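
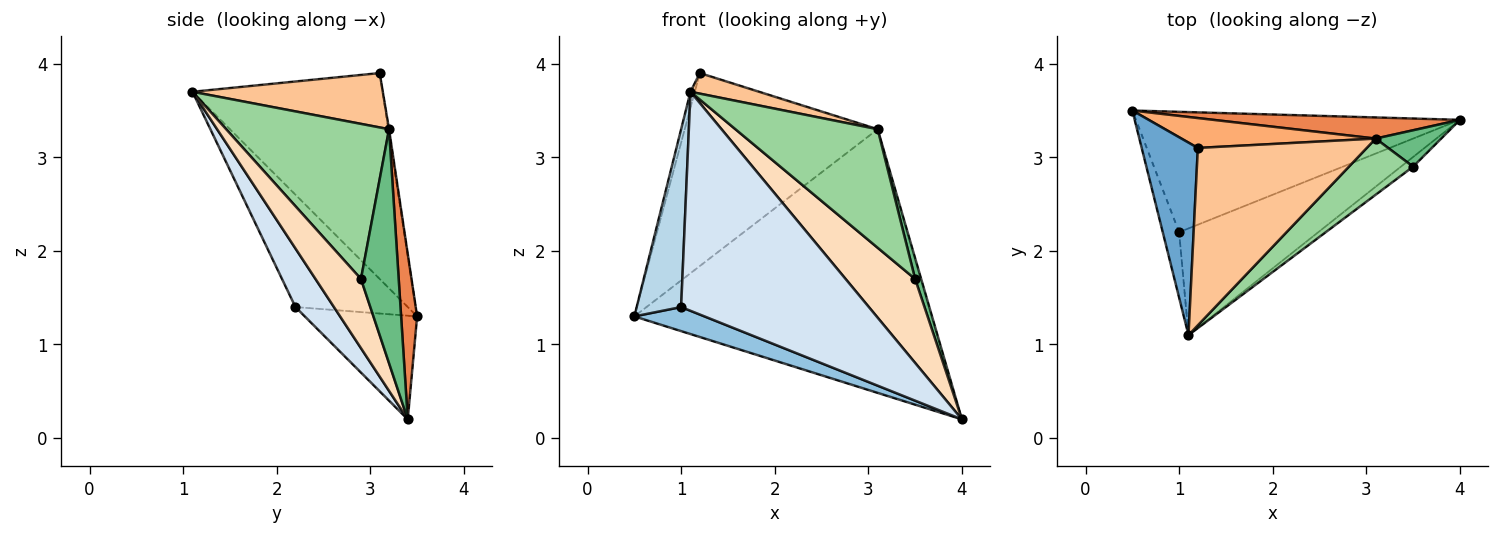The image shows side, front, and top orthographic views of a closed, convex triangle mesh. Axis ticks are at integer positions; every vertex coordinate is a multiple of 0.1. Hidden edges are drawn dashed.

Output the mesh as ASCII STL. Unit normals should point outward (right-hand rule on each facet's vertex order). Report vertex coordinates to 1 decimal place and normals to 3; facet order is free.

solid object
 facet normal -0.965 0.022 0.263
  outer loop
   vertex 1.2 3.1 3.9
   vertex 0.5 3.5 1.3
   vertex 1.1 1.1 3.7
  endloop
 endfacet
 facet normal -0.299 -0.187 -0.936
  outer loop
   vertex 1.0 2.2 1.4
   vertex 0.5 3.5 1.3
   vertex 4.0 3.4 0.2
  endloop
 endfacet
 facet normal -0.921 -0.365 -0.134
  outer loop
   vertex 1.0 2.2 1.4
   vertex 1.1 1.1 3.7
   vertex 0.5 3.5 1.3
  endloop
 endfacet
 facet normal 0.181 -0.884 -0.431
  outer loop
   vertex 1.0 2.2 1.4
   vertex 4.0 3.4 0.2
   vertex 1.1 1.1 3.7
  endloop
 endfacet
 facet normal 0.054 0.995 0.080
  outer loop
   vertex 3.1 3.2 3.3
   vertex 4.0 3.4 0.2
   vertex 0.5 3.5 1.3
  endloop
 endfacet
 facet normal -0.004 0.988 0.153
  outer loop
   vertex 3.1 3.2 3.3
   vertex 0.5 3.5 1.3
   vertex 1.2 3.1 3.9
  endloop
 endfacet
 facet normal 0.305 -0.110 0.946
  outer loop
   vertex 3.1 3.2 3.3
   vertex 1.2 3.1 3.9
   vertex 1.1 1.1 3.7
  endloop
 endfacet
 facet normal 0.545 -0.833 -0.096
  outer loop
   vertex 3.5 2.9 1.7
   vertex 1.1 1.1 3.7
   vertex 4.0 3.4 0.2
  endloop
 endfacet
 facet normal 0.952 -0.152 0.266
  outer loop
   vertex 3.5 2.9 1.7
   vertex 4.0 3.4 0.2
   vertex 3.1 3.2 3.3
  endloop
 endfacet
 facet normal 0.719 -0.628 0.298
  outer loop
   vertex 3.5 2.9 1.7
   vertex 3.1 3.2 3.3
   vertex 1.1 1.1 3.7
  endloop
 endfacet
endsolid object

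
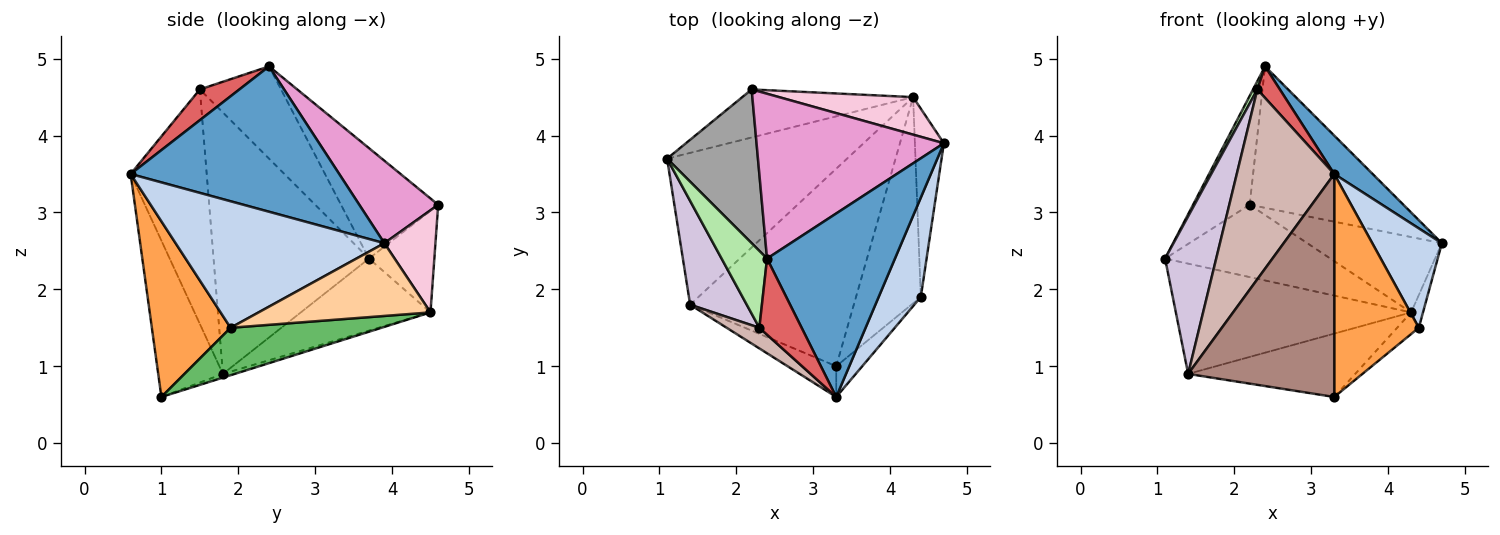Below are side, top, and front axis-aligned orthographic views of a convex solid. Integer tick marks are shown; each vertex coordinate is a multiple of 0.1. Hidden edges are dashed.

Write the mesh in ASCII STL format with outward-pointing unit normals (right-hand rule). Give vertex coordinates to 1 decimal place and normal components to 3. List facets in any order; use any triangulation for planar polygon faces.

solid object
 facet normal 0.744 -0.137 0.654
  outer loop
   vertex 2.4 2.4 4.9
   vertex 3.3 0.6 3.5
   vertex 4.7 3.9 2.6
  endloop
 endfacet
 facet normal 0.905 -0.302 0.302
  outer loop
   vertex 4.4 1.9 1.5
   vertex 4.7 3.9 2.6
   vertex 3.3 0.6 3.5
  endloop
 endfacet
 facet normal 0.678 -0.728 -0.100
  outer loop
   vertex 4.4 1.9 1.5
   vertex 3.3 0.6 3.5
   vertex 3.3 1.0 0.6
  endloop
 endfacet
 facet normal 0.927 0.064 -0.369
  outer loop
   vertex 4.4 1.9 1.5
   vertex 4.3 4.5 1.7
   vertex 4.7 3.9 2.6
  endloop
 endfacet
 facet normal 0.589 0.084 -0.804
  outer loop
   vertex 4.4 1.9 1.5
   vertex 3.3 1.0 0.6
   vertex 4.3 4.5 1.7
  endloop
 endfacet
 facet normal -0.896 -0.048 0.441
  outer loop
   vertex 2.3 1.5 4.6
   vertex 2.4 2.4 4.9
   vertex 1.1 3.7 2.4
  endloop
 endfacet
 facet normal 0.558 -0.318 0.767
  outer loop
   vertex 2.3 1.5 4.6
   vertex 3.3 0.6 3.5
   vertex 2.4 2.4 4.9
  endloop
 endfacet
 facet normal -0.308 0.559 -0.770
  outer loop
   vertex 1.4 1.8 0.9
   vertex 1.1 3.7 2.4
   vertex 4.3 4.5 1.7
  endloop
 endfacet
 facet normal -0.022 0.305 -0.952
  outer loop
   vertex 1.4 1.8 0.9
   vertex 4.3 4.5 1.7
   vertex 3.3 1.0 0.6
  endloop
 endfacet
 facet normal -0.930 -0.306 0.202
  outer loop
   vertex 1.4 1.8 0.9
   vertex 2.3 1.5 4.6
   vertex 1.1 3.7 2.4
  endloop
 endfacet
 facet normal -0.402 -0.907 -0.125
  outer loop
   vertex 1.4 1.8 0.9
   vertex 3.3 1.0 0.6
   vertex 3.3 0.6 3.5
  endloop
 endfacet
 facet normal -0.613 -0.785 0.085
  outer loop
   vertex 1.4 1.8 0.9
   vertex 3.3 0.6 3.5
   vertex 2.3 1.5 4.6
  endloop
 endfacet
 facet normal 0.317 0.618 0.720
  outer loop
   vertex 2.2 4.6 3.1
   vertex 2.4 2.4 4.9
   vertex 4.7 3.9 2.6
  endloop
 endfacet
 facet normal 0.322 0.848 0.422
  outer loop
   vertex 2.2 4.6 3.1
   vertex 4.7 3.9 2.6
   vertex 4.3 4.5 1.7
  endloop
 endfacet
 facet normal -0.704 0.410 0.579
  outer loop
   vertex 2.2 4.6 3.1
   vertex 1.1 3.7 2.4
   vertex 2.4 2.4 4.9
  endloop
 endfacet
 facet normal -0.313 0.791 -0.526
  outer loop
   vertex 2.2 4.6 3.1
   vertex 4.3 4.5 1.7
   vertex 1.1 3.7 2.4
  endloop
 endfacet
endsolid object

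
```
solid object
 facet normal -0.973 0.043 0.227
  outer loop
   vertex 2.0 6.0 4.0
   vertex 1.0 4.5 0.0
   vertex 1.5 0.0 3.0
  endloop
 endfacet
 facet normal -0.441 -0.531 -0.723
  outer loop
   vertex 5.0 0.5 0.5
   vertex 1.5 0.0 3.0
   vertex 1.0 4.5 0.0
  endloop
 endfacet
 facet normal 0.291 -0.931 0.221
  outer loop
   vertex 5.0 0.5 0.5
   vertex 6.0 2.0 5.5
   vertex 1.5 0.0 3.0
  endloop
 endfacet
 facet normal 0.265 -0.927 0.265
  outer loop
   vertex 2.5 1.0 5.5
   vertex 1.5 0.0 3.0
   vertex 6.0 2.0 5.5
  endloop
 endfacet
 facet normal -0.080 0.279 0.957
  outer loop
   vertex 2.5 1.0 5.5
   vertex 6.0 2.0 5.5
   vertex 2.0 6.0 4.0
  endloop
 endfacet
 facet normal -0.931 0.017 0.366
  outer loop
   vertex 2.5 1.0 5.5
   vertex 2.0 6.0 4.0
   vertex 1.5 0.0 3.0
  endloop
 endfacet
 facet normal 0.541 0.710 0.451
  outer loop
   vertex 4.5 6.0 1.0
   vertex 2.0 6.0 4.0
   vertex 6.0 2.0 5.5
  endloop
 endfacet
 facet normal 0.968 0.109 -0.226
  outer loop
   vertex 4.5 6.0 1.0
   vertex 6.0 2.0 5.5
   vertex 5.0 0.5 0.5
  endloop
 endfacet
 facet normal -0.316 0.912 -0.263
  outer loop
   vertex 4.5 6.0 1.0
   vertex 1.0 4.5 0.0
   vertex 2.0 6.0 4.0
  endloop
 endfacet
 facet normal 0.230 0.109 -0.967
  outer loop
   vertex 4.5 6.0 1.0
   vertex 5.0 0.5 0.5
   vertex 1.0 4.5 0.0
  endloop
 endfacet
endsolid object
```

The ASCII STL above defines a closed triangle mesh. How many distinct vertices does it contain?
7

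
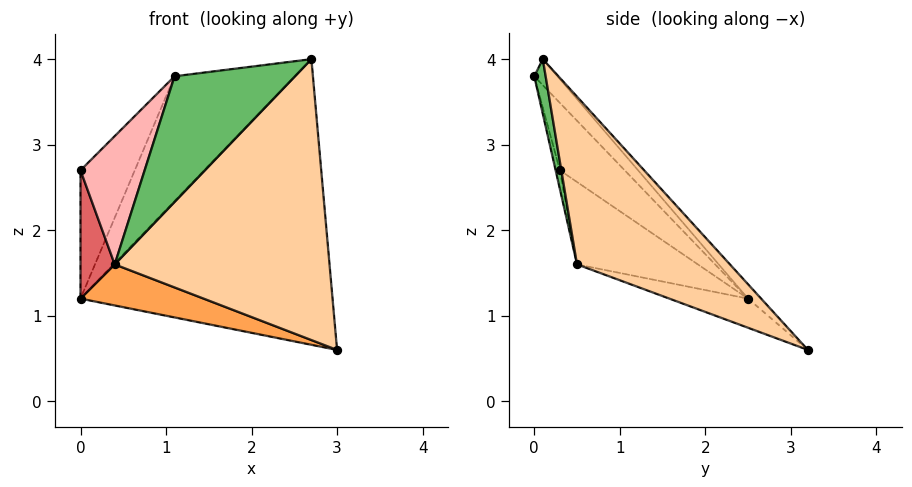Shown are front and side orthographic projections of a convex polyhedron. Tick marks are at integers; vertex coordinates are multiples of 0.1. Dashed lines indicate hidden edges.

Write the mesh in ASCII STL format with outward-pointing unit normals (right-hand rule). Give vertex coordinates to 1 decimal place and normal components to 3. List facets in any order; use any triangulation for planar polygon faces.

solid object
 facet normal -0.038 0.740 0.671
  outer loop
   vertex 2.7 0.1 4.0
   vertex 3.0 3.2 0.6
   vertex 0.0 2.5 1.2
  endloop
 endfacet
 facet normal -0.132 0.686 0.716
  outer loop
   vertex 1.1 0.0 3.8
   vertex 2.7 0.1 4.0
   vertex 0.0 2.5 1.2
  endloop
 endfacet
 facet normal -0.141 -0.221 -0.965
  outer loop
   vertex 0.4 0.5 1.6
   vertex 0.0 2.5 1.2
   vertex 3.0 3.2 0.6
  endloop
 endfacet
 facet normal 0.477 -0.670 -0.569
  outer loop
   vertex 0.4 0.5 1.6
   vertex 3.0 3.2 0.6
   vertex 2.7 0.1 4.0
  endloop
 endfacet
 facet normal 0.091 -0.964 -0.248
  outer loop
   vertex 0.4 0.5 1.6
   vertex 2.7 0.1 4.0
   vertex 1.1 0.0 3.8
  endloop
 endfacet
 facet normal -0.558 0.467 0.686
  outer loop
   vertex 0.0 0.3 2.7
   vertex 1.1 0.0 3.8
   vertex 0.0 2.5 1.2
  endloop
 endfacet
 facet normal -0.894 -0.253 -0.371
  outer loop
   vertex 0.0 0.3 2.7
   vertex 0.0 2.5 1.2
   vertex 0.4 0.5 1.6
  endloop
 endfacet
 facet normal -0.065 -0.977 -0.201
  outer loop
   vertex 0.0 0.3 2.7
   vertex 0.4 0.5 1.6
   vertex 1.1 0.0 3.8
  endloop
 endfacet
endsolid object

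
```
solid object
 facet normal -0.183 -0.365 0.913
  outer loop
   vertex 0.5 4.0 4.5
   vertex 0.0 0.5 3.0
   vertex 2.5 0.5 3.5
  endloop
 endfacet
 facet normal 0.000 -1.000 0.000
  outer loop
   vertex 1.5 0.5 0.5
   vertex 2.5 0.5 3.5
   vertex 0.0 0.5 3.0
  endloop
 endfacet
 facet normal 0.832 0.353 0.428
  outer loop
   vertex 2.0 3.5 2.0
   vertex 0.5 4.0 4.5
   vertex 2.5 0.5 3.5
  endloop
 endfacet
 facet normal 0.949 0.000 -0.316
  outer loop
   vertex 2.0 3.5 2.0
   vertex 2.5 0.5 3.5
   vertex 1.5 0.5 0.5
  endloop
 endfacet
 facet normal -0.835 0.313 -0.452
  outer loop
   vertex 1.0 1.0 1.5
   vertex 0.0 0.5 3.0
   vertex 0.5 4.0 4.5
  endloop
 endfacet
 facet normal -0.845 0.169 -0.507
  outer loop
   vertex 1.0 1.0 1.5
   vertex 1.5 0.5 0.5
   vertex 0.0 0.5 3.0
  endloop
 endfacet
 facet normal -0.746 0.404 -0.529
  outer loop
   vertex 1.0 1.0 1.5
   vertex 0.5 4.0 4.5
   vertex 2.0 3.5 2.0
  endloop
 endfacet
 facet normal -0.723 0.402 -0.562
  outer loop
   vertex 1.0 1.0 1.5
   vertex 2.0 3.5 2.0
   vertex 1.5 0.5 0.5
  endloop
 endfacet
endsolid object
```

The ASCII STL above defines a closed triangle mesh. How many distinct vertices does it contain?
6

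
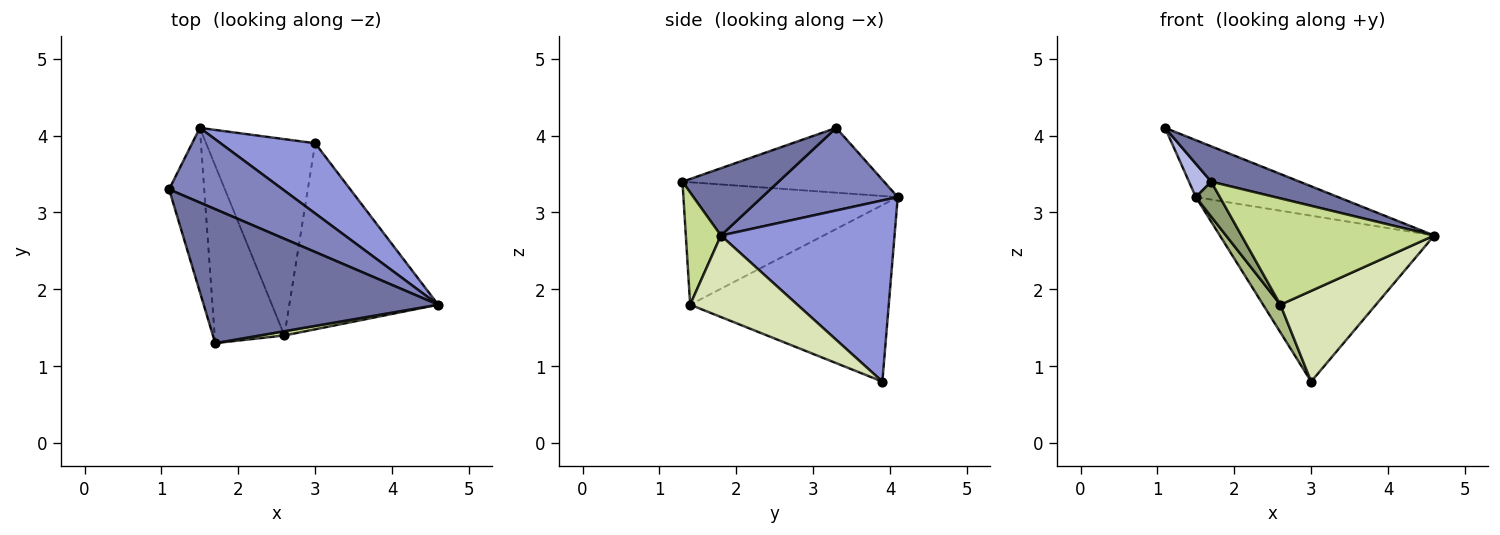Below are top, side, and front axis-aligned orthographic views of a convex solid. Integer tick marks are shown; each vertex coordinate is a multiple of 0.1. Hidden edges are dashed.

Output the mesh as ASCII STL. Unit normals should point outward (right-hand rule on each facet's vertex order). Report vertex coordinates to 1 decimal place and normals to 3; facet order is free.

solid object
 facet normal 0.267 -0.246 0.932
  outer loop
   vertex 1.7 1.3 3.4
   vertex 4.6 1.8 2.7
   vertex 1.1 3.3 4.1
  endloop
 endfacet
 facet normal 0.500 0.525 0.689
  outer loop
   vertex 1.5 4.1 3.2
   vertex 1.1 3.3 4.1
   vertex 4.6 1.8 2.7
  endloop
 endfacet
 facet normal 0.598 0.738 0.312
  outer loop
   vertex 1.5 4.1 3.2
   vertex 4.6 1.8 2.7
   vertex 3.0 3.9 0.8
  endloop
 endfacet
 facet normal -0.875 -0.096 -0.475
  outer loop
   vertex 1.5 4.1 3.2
   vertex 1.7 1.3 3.4
   vertex 1.1 3.3 4.1
  endloop
 endfacet
 facet normal -0.865 -0.097 -0.493
  outer loop
   vertex 2.6 1.4 1.8
   vertex 1.7 1.3 3.4
   vertex 1.5 4.1 3.2
  endloop
 endfacet
 facet normal -0.848 -0.074 -0.524
  outer loop
   vertex 2.6 1.4 1.8
   vertex 1.5 4.1 3.2
   vertex 3.0 3.9 0.8
  endloop
 endfacet
 facet normal 0.179 -0.983 0.039
  outer loop
   vertex 2.6 1.4 1.8
   vertex 4.6 1.8 2.7
   vertex 1.7 1.3 3.4
  endloop
 endfacet
 facet normal 0.442 -0.393 -0.806
  outer loop
   vertex 2.6 1.4 1.8
   vertex 3.0 3.9 0.8
   vertex 4.6 1.8 2.7
  endloop
 endfacet
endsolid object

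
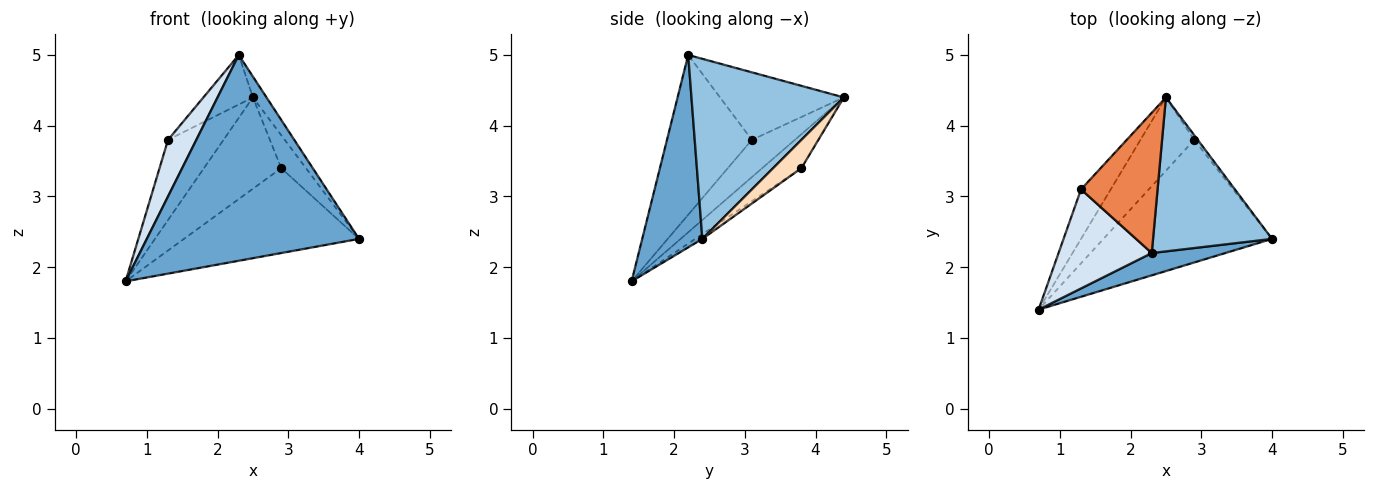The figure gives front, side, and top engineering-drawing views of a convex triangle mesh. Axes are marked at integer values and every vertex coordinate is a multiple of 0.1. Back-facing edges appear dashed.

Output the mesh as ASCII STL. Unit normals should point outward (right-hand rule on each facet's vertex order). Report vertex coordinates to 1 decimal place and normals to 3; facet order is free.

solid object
 facet normal 0.271 -0.957 0.104
  outer loop
   vertex 2.3 2.2 5.0
   vertex 0.7 1.4 1.8
   vertex 4.0 2.4 2.4
  endloop
 endfacet
 facet normal 0.832 0.074 0.550
  outer loop
   vertex 2.3 2.2 5.0
   vertex 4.0 2.4 2.4
   vertex 2.5 4.4 4.4
  endloop
 endfacet
 facet normal -0.550 0.710 -0.439
  outer loop
   vertex 1.3 3.1 3.8
   vertex 2.5 4.4 4.4
   vertex 0.7 1.4 1.8
  endloop
 endfacet
 facet normal -0.830 -0.277 0.484
  outer loop
   vertex 1.3 3.1 3.8
   vertex 0.7 1.4 1.8
   vertex 2.3 2.2 5.0
  endloop
 endfacet
 facet normal -0.640 0.256 0.725
  outer loop
   vertex 1.3 3.1 3.8
   vertex 2.3 2.2 5.0
   vertex 2.5 4.4 4.4
  endloop
 endfacet
 facet normal -0.023 0.569 -0.822
  outer loop
   vertex 2.9 3.8 3.4
   vertex 4.0 2.4 2.4
   vertex 0.7 1.4 1.8
  endloop
 endfacet
 facet normal -0.368 0.725 -0.582
  outer loop
   vertex 2.9 3.8 3.4
   vertex 0.7 1.4 1.8
   vertex 2.5 4.4 4.4
  endloop
 endfacet
 facet normal 0.749 0.656 -0.094
  outer loop
   vertex 2.9 3.8 3.4
   vertex 2.5 4.4 4.4
   vertex 4.0 2.4 2.4
  endloop
 endfacet
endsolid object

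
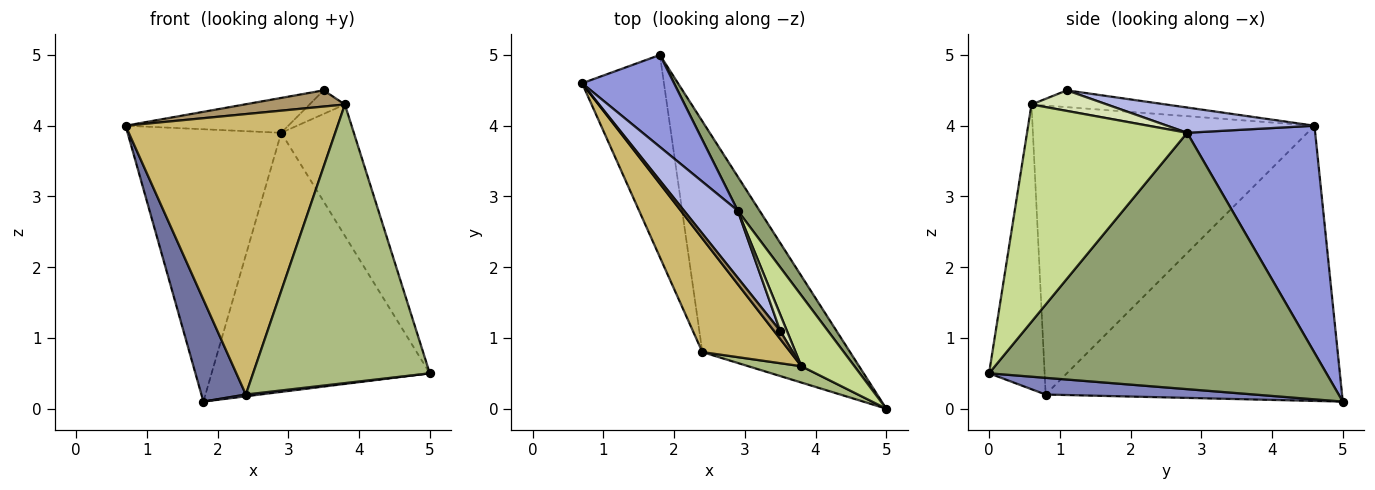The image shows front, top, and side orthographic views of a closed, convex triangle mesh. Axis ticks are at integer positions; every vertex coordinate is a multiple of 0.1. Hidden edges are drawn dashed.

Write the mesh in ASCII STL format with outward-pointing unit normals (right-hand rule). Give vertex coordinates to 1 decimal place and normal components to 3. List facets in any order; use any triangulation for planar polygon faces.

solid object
 facet normal -0.949 -0.142 -0.282
  outer loop
   vertex 2.4 0.8 0.2
   vertex 0.7 4.6 4.0
   vertex 1.8 5.0 0.1
  endloop
 endfacet
 facet normal 0.112 -0.008 -0.994
  outer loop
   vertex 2.4 0.8 0.2
   vertex 1.8 5.0 0.1
   vertex 5.0 0.0 0.5
  endloop
 endfacet
 facet normal 0.620 0.744 0.251
  outer loop
   vertex 2.9 2.8 3.9
   vertex 1.8 5.0 0.1
   vertex 0.7 4.6 4.0
  endloop
 endfacet
 facet normal 0.385 0.425 0.819
  outer loop
   vertex 2.9 2.8 3.9
   vertex 0.7 4.6 4.0
   vertex 3.5 1.1 4.5
  endloop
 endfacet
 facet normal 0.838 0.542 0.071
  outer loop
   vertex 2.9 2.8 3.9
   vertex 5.0 0.0 0.5
   vertex 1.8 5.0 0.1
  endloop
 endfacet
 facet normal -0.300 -0.952 0.056
  outer loop
   vertex 3.8 0.6 4.3
   vertex 2.4 0.8 0.2
   vertex 5.0 0.0 0.5
  endloop
 endfacet
 facet normal 0.889 0.403 0.217
  outer loop
   vertex 3.8 0.6 4.3
   vertex 5.0 0.0 0.5
   vertex 2.9 2.8 3.9
  endloop
 endfacet
 facet normal 0.868 0.407 0.285
  outer loop
   vertex 3.8 0.6 4.3
   vertex 2.9 2.8 3.9
   vertex 3.5 1.1 4.5
  endloop
 endfacet
 facet normal -0.768 -0.574 0.283
  outer loop
   vertex 3.8 0.6 4.3
   vertex 3.5 1.1 4.5
   vertex 0.7 4.6 4.0
  endloop
 endfacet
 facet normal -0.776 -0.584 0.237
  outer loop
   vertex 3.8 0.6 4.3
   vertex 0.7 4.6 4.0
   vertex 2.4 0.8 0.2
  endloop
 endfacet
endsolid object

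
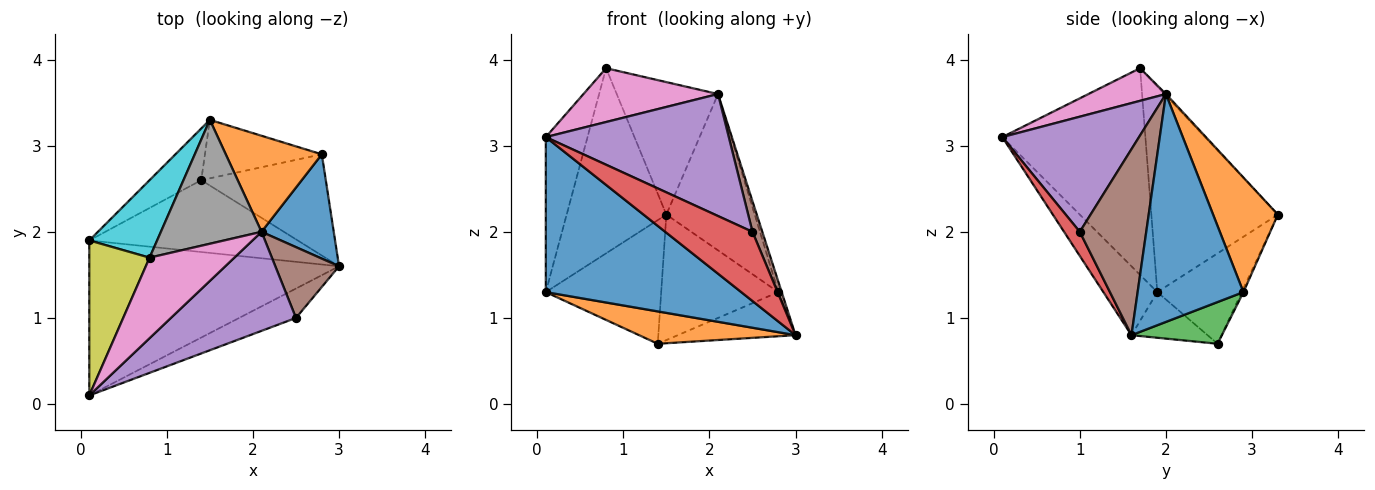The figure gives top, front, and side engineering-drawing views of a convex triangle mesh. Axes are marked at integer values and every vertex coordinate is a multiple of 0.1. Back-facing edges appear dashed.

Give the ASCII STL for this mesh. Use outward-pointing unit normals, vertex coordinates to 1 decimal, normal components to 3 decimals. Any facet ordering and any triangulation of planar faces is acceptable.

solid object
 facet normal -0.191 -0.694 -0.694
  outer loop
   vertex 0.1 1.9 1.3
   vertex 3.0 1.6 0.8
   vertex 0.1 0.1 3.1
  endloop
 endfacet
 facet normal -0.196 -0.403 -0.894
  outer loop
   vertex 0.1 1.9 1.3
   vertex 1.4 2.6 0.7
   vertex 3.0 1.6 0.8
  endloop
 endfacet
 facet normal -0.559 0.765 -0.320
  outer loop
   vertex 0.1 1.9 1.3
   vertex 1.5 3.3 2.2
   vertex 1.4 2.6 0.7
  endloop
 endfacet
 facet normal 0.164 -0.908 -0.386
  outer loop
   vertex 2.5 1.0 2.0
   vertex 0.1 0.1 3.1
   vertex 3.0 1.6 0.8
  endloop
 endfacet
 facet normal 0.502 -0.672 0.545
  outer loop
   vertex 2.5 1.0 2.0
   vertex 2.1 2.0 3.6
   vertex 0.1 0.1 3.1
  endloop
 endfacet
 facet normal 0.937 -0.139 0.321
  outer loop
   vertex 2.5 1.0 2.0
   vertex 3.0 1.6 0.8
   vertex 2.1 2.0 3.6
  endloop
 endfacet
 facet normal 0.305 -0.529 0.792
  outer loop
   vertex 0.8 1.7 3.9
   vertex 0.1 0.1 3.1
   vertex 2.1 2.0 3.6
  endloop
 endfacet
 facet normal -0.011 0.730 0.683
  outer loop
   vertex 0.8 1.7 3.9
   vertex 2.1 2.0 3.6
   vertex 1.5 3.3 2.2
  endloop
 endfacet
 facet normal -0.924 0.270 0.270
  outer loop
   vertex 0.8 1.7 3.9
   vertex 0.1 1.9 1.3
   vertex 0.1 0.1 3.1
  endloop
 endfacet
 facet normal -0.760 0.599 0.251
  outer loop
   vertex 0.8 1.7 3.9
   vertex 1.5 3.3 2.2
   vertex 0.1 1.9 1.3
  endloop
 endfacet
 facet normal 0.953 0.030 0.302
  outer loop
   vertex 2.8 2.9 1.3
   vertex 2.1 2.0 3.6
   vertex 3.0 1.6 0.8
  endloop
 endfacet
 facet normal 0.530 0.723 0.444
  outer loop
   vertex 2.8 2.9 1.3
   vertex 1.5 3.3 2.2
   vertex 2.1 2.0 3.6
  endloop
 endfacet
 facet normal 0.294 0.382 -0.876
  outer loop
   vertex 2.8 2.9 1.3
   vertex 3.0 1.6 0.8
   vertex 1.4 2.6 0.7
  endloop
 endfacet
 facet normal -0.013 0.906 -0.422
  outer loop
   vertex 2.8 2.9 1.3
   vertex 1.4 2.6 0.7
   vertex 1.5 3.3 2.2
  endloop
 endfacet
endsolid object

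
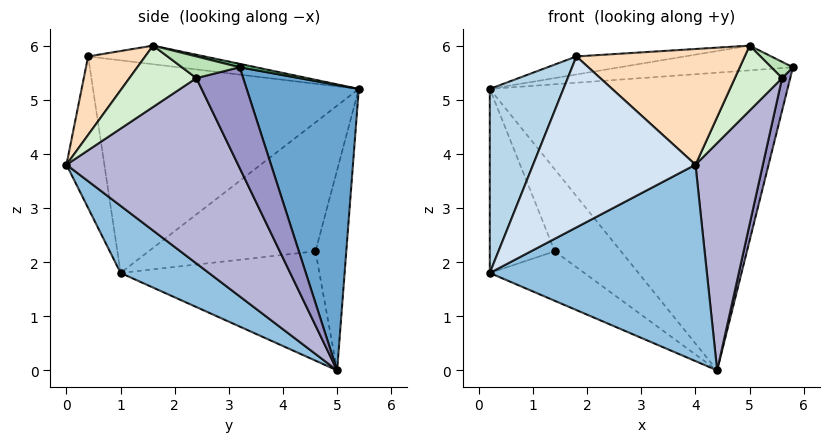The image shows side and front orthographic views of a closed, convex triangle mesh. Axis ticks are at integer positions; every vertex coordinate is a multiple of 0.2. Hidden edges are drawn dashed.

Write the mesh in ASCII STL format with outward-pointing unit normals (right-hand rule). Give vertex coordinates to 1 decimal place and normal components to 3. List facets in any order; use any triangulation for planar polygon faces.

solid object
 facet normal 0.345 0.915 0.208
  outer loop
   vertex 4.4 5.0 0.0
   vertex 0.2 5.4 5.2
   vertex 5.8 3.2 5.6
  endloop
 endfacet
 facet normal 0.244 -0.599 -0.763
  outer loop
   vertex 0.2 1.0 1.8
   vertex 4.4 5.0 0.0
   vertex 4.0 0.0 3.8
  endloop
 endfacet
 facet normal -0.911 -0.252 0.327
  outer loop
   vertex 1.8 0.4 5.8
   vertex 0.2 5.4 5.2
   vertex 0.2 1.0 1.8
  endloop
 endfacet
 facet normal -0.227 -0.972 -0.055
  outer loop
   vertex 1.8 0.4 5.8
   vertex 0.2 1.0 1.8
   vertex 4.0 0.0 3.8
  endloop
 endfacet
 facet normal -0.390 0.839 -0.380
  outer loop
   vertex 1.4 4.6 2.2
   vertex 0.2 5.4 5.2
   vertex 4.4 5.0 0.0
  endloop
 endfacet
 facet normal -0.844 0.328 -0.425
  outer loop
   vertex 1.4 4.6 2.2
   vertex 0.2 1.0 1.8
   vertex 0.2 5.4 5.2
  endloop
 endfacet
 facet normal -0.592 0.281 -0.756
  outer loop
   vertex 1.4 4.6 2.2
   vertex 4.4 5.0 0.0
   vertex 0.2 1.0 1.8
  endloop
 endfacet
 facet normal 0.282 -0.832 0.477
  outer loop
   vertex 5.0 1.6 6.0
   vertex 1.8 0.4 5.8
   vertex 4.0 0.0 3.8
  endloop
 endfacet
 facet normal 0.022 0.232 0.972
  outer loop
   vertex 5.0 1.6 6.0
   vertex 5.8 3.2 5.6
   vertex 0.2 5.4 5.2
  endloop
 endfacet
 facet normal -0.095 0.089 0.992
  outer loop
   vertex 5.0 1.6 6.0
   vertex 0.2 5.4 5.2
   vertex 1.8 0.4 5.8
  endloop
 endfacet
 facet normal 0.848 -0.318 0.424
  outer loop
   vertex 5.6 2.4 5.4
   vertex 5.8 3.2 5.6
   vertex 5.0 1.6 6.0
  endloop
 endfacet
 facet normal 0.816 -0.576 0.048
  outer loop
   vertex 5.6 2.4 5.4
   vertex 5.0 1.6 6.0
   vertex 4.0 0.0 3.8
  endloop
 endfacet
 facet normal 0.943 -0.164 -0.288
  outer loop
   vertex 5.6 2.4 5.4
   vertex 4.4 5.0 0.0
   vertex 5.8 3.2 5.6
  endloop
 endfacet
 facet normal 0.869 -0.341 -0.357
  outer loop
   vertex 5.6 2.4 5.4
   vertex 4.0 0.0 3.8
   vertex 4.4 5.0 0.0
  endloop
 endfacet
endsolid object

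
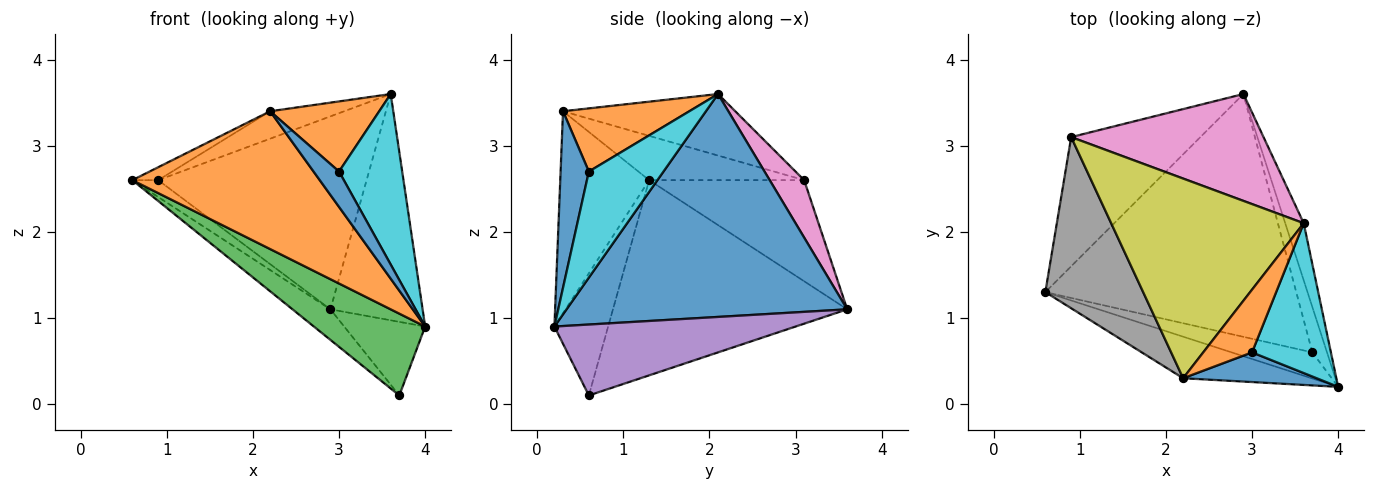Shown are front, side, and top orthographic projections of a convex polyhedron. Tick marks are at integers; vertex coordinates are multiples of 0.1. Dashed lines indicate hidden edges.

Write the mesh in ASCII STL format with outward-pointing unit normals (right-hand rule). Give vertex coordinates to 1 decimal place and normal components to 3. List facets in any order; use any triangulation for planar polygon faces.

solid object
 facet normal 0.947 0.311 -0.079
  outer loop
   vertex 3.6 2.1 3.6
   vertex 4.0 0.2 0.9
   vertex 2.9 3.6 1.1
  endloop
 endfacet
 facet normal -0.413 -0.872 -0.263
  outer loop
   vertex 2.2 0.3 3.4
   vertex 0.6 1.3 2.6
   vertex 4.0 0.2 0.9
  endloop
 endfacet
 facet normal -0.418 -0.866 -0.276
  outer loop
   vertex 3.7 0.6 0.1
   vertex 4.0 0.2 0.9
   vertex 0.6 1.3 2.6
  endloop
 endfacet
 facet normal -0.611 0.099 -0.785
  outer loop
   vertex 3.7 0.6 0.1
   vertex 0.6 1.3 2.6
   vertex 2.9 3.6 1.1
  endloop
 endfacet
 facet normal 0.930 0.312 -0.193
  outer loop
   vertex 3.7 0.6 0.1
   vertex 2.9 3.6 1.1
   vertex 4.0 0.2 0.9
  endloop
 endfacet
 facet normal -0.613 0.102 -0.783
  outer loop
   vertex 0.9 3.1 2.6
   vertex 2.9 3.6 1.1
   vertex 0.6 1.3 2.6
  endloop
 endfacet
 facet normal 0.143 0.866 0.479
  outer loop
   vertex 0.9 3.1 2.6
   vertex 3.6 2.1 3.6
   vertex 2.9 3.6 1.1
  endloop
 endfacet
 facet normal -0.412 0.069 0.909
  outer loop
   vertex 0.9 3.1 2.6
   vertex 0.6 1.3 2.6
   vertex 2.2 0.3 3.4
  endloop
 endfacet
 facet normal -0.302 0.130 0.945
  outer loop
   vertex 0.9 3.1 2.6
   vertex 2.2 0.3 3.4
   vertex 3.6 2.1 3.6
  endloop
 endfacet
 facet normal 0.664 -0.562 0.494
  outer loop
   vertex 3.0 0.6 2.7
   vertex 4.0 0.2 0.9
   vertex 3.6 2.1 3.6
  endloop
 endfacet
 facet normal 0.647 -0.584 0.489
  outer loop
   vertex 3.0 0.6 2.7
   vertex 2.2 0.3 3.4
   vertex 4.0 0.2 0.9
  endloop
 endfacet
 facet normal 0.653 -0.564 0.505
  outer loop
   vertex 3.0 0.6 2.7
   vertex 3.6 2.1 3.6
   vertex 2.2 0.3 3.4
  endloop
 endfacet
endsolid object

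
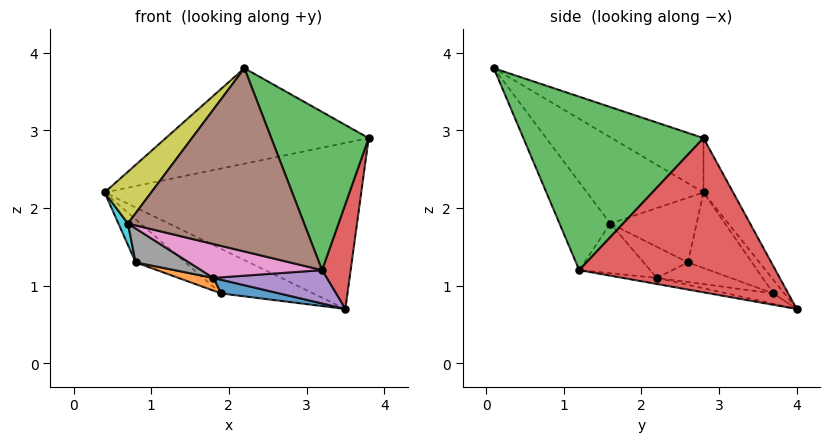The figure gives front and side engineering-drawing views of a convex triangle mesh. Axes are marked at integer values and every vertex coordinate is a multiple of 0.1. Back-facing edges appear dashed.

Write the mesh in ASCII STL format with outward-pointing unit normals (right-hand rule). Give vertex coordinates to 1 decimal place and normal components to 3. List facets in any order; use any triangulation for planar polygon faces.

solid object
 facet normal -0.184 0.407 0.895
  outer loop
   vertex 2.2 0.1 3.8
   vertex 3.8 2.8 2.9
   vertex 0.4 2.8 2.2
  endloop
 endfacet
 facet normal -0.100 0.868 0.487
  outer loop
   vertex 3.5 4.0 0.7
   vertex 0.4 2.8 2.2
   vertex 3.8 2.8 2.9
  endloop
 endfacet
 facet normal 0.872 -0.471 0.136
  outer loop
   vertex 3.2 1.2 1.2
   vertex 3.8 2.8 2.9
   vertex 2.2 0.1 3.8
  endloop
 endfacet
 facet normal 0.968 -0.141 -0.209
  outer loop
   vertex 3.2 1.2 1.2
   vertex 3.5 4.0 0.7
   vertex 3.8 2.8 2.9
  endloop
 endfacet
 facet normal -0.051 -0.170 -0.984
  outer loop
   vertex 1.8 2.2 1.1
   vertex 3.5 4.0 0.7
   vertex 3.2 1.2 1.2
  endloop
 endfacet
 facet normal -0.246 -0.855 -0.456
  outer loop
   vertex 0.7 1.6 1.8
   vertex 3.2 1.2 1.2
   vertex 2.2 0.1 3.8
  endloop
 endfacet
 facet normal -0.276 -0.471 -0.838
  outer loop
   vertex 0.7 1.6 1.8
   vertex 1.8 2.2 1.1
   vertex 3.2 1.2 1.2
  endloop
 endfacet
 facet normal -0.330 -0.396 -0.857
  outer loop
   vertex 0.7 1.6 1.8
   vertex 0.8 2.6 1.3
   vertex 1.8 2.2 1.1
  endloop
 endfacet
 facet normal -0.857 -0.343 0.386
  outer loop
   vertex 0.7 1.6 1.8
   vertex 2.2 0.1 3.8
   vertex 0.4 2.8 2.2
  endloop
 endfacet
 facet normal -0.917 -0.101 -0.385
  outer loop
   vertex 0.7 1.6 1.8
   vertex 0.4 2.8 2.2
   vertex 0.8 2.6 1.3
  endloop
 endfacet
 facet normal -0.100 -0.125 -0.987
  outer loop
   vertex 1.9 3.7 0.9
   vertex 3.5 4.0 0.7
   vertex 1.8 2.2 1.1
  endloop
 endfacet
 facet normal -0.238 -0.113 -0.965
  outer loop
   vertex 1.9 3.7 0.9
   vertex 1.8 2.2 1.1
   vertex 0.8 2.6 1.3
  endloop
 endfacet
 facet normal -0.103 0.869 0.483
  outer loop
   vertex 1.9 3.7 0.9
   vertex 0.4 2.8 2.2
   vertex 3.5 4.0 0.7
  endloop
 endfacet
 facet normal -0.710 0.551 -0.438
  outer loop
   vertex 1.9 3.7 0.9
   vertex 0.8 2.6 1.3
   vertex 0.4 2.8 2.2
  endloop
 endfacet
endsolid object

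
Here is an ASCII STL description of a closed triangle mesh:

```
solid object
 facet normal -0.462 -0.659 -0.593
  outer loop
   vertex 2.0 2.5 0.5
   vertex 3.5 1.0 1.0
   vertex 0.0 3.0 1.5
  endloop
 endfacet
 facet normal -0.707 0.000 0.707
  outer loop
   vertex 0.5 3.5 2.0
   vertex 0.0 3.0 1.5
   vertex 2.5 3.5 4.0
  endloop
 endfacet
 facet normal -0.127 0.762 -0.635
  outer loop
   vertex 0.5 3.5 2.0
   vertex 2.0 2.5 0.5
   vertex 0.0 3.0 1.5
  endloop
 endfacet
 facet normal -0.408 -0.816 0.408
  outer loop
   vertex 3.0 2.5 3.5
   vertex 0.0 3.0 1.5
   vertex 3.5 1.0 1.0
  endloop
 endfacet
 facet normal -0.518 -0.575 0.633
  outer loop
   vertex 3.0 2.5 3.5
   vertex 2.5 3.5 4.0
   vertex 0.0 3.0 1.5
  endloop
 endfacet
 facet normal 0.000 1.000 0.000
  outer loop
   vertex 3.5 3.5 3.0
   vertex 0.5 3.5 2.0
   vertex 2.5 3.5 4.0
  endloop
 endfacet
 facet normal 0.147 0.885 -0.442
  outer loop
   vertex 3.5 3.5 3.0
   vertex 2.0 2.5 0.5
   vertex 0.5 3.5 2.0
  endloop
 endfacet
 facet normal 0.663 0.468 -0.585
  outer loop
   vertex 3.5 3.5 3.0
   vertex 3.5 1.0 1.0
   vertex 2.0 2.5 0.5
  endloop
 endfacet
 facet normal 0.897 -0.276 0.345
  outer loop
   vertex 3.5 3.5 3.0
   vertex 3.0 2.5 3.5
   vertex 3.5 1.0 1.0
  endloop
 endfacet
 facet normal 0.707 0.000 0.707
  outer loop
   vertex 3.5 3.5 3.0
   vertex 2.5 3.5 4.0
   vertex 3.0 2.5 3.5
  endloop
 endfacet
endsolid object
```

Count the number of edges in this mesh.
15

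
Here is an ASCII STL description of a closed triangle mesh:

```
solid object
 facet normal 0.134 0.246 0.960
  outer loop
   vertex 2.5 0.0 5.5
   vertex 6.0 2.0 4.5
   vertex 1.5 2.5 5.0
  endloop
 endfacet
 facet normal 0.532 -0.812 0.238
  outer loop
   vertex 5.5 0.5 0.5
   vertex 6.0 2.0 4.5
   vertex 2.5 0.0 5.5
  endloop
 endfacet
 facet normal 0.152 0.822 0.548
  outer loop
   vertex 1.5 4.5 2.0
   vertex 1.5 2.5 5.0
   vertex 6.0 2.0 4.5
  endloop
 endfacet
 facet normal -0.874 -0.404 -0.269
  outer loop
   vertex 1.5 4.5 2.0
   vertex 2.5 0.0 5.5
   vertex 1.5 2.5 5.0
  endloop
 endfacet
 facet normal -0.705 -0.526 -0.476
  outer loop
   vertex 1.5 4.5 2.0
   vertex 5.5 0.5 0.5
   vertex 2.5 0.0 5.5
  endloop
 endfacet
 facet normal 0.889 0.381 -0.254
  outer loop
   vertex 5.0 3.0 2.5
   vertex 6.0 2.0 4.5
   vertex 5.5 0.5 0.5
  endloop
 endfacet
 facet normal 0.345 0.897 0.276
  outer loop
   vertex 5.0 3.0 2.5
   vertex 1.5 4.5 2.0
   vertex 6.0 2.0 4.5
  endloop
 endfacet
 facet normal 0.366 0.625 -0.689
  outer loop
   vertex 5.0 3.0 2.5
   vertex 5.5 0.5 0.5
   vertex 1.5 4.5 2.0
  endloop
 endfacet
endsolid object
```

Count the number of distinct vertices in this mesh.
6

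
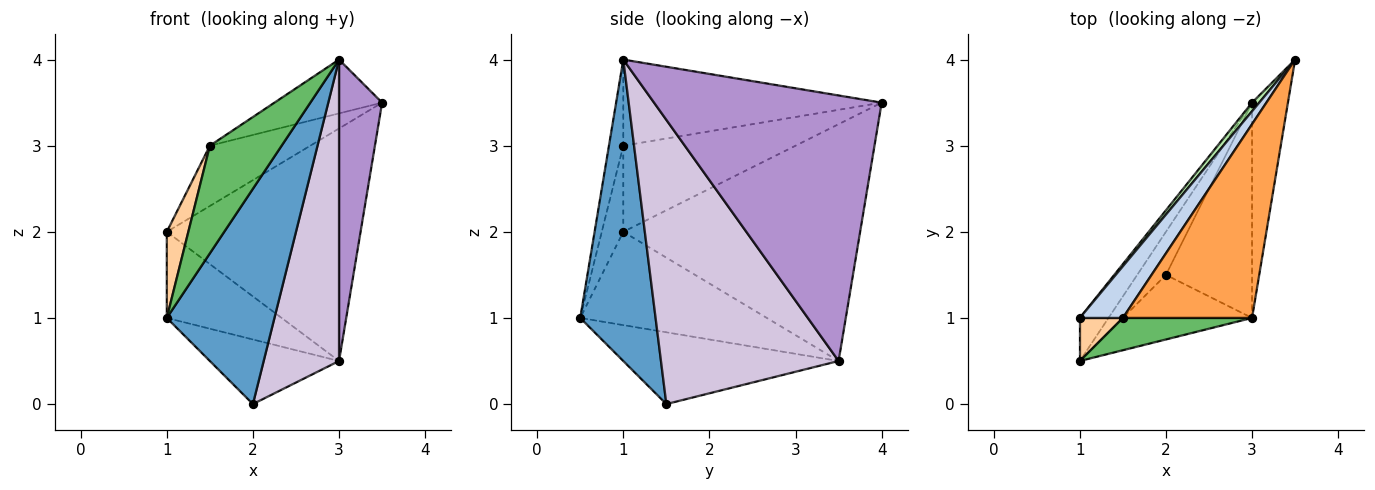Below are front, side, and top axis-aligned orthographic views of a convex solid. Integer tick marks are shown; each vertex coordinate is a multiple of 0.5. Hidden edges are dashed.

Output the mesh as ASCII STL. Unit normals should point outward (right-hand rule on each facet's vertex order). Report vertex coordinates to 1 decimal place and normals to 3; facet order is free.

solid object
 facet normal 0.557 -0.796 -0.239
  outer loop
   vertex 1.0 0.5 1.0
   vertex 2.0 1.5 0.0
   vertex 3.0 1.0 4.0
  endloop
 endfacet
 facet normal -0.793 0.463 0.396
  outer loop
   vertex 1.5 1.0 3.0
   vertex 3.5 4.0 3.5
   vertex 1.0 1.0 2.0
  endloop
 endfacet
 facet normal -0.540 0.225 0.811
  outer loop
   vertex 1.5 1.0 3.0
   vertex 3.0 1.0 4.0
   vertex 3.5 4.0 3.5
  endloop
 endfacet
 facet normal -0.667 -0.667 0.333
  outer loop
   vertex 1.5 1.0 3.0
   vertex 1.0 1.0 2.0
   vertex 1.0 0.5 1.0
  endloop
 endfacet
 facet normal -0.188 -0.941 0.282
  outer loop
   vertex 1.5 1.0 3.0
   vertex 1.0 0.5 1.0
   vertex 3.0 1.0 4.0
  endloop
 endfacet
 facet normal -0.774 0.633 0.023
  outer loop
   vertex 3.0 3.5 0.5
   vertex 1.0 1.0 2.0
   vertex 3.5 4.0 3.5
  endloop
 endfacet
 facet normal -0.824 0.507 -0.253
  outer loop
   vertex 3.0 3.5 0.5
   vertex 1.0 0.5 1.0
   vertex 1.0 1.0 2.0
  endloop
 endfacet
 facet normal -0.811 0.487 -0.324
  outer loop
   vertex 3.0 3.5 0.5
   vertex 2.0 1.5 0.0
   vertex 1.0 0.5 1.0
  endloop
 endfacet
 facet normal 0.974 -0.184 -0.132
  outer loop
   vertex 3.0 3.5 0.5
   vertex 3.5 4.0 3.5
   vertex 3.0 1.0 4.0
  endloop
 endfacet
 facet normal 0.887 -0.376 -0.269
  outer loop
   vertex 3.0 3.5 0.5
   vertex 3.0 1.0 4.0
   vertex 2.0 1.5 0.0
  endloop
 endfacet
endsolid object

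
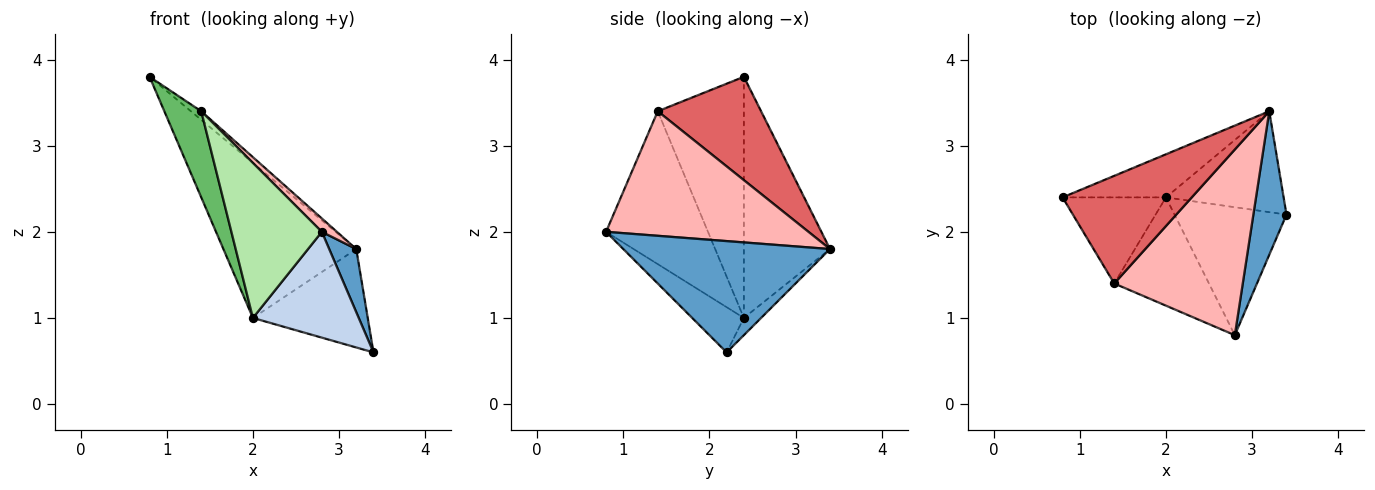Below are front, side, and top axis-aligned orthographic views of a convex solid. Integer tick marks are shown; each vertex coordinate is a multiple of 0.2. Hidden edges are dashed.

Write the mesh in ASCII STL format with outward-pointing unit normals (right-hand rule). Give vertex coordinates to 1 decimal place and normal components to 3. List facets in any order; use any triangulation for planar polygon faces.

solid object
 facet normal 0.951 -0.125 0.283
  outer loop
   vertex 3.2 3.4 1.8
   vertex 2.8 0.8 2.0
   vertex 3.4 2.2 0.6
  endloop
 endfacet
 facet normal -0.297 -0.608 -0.736
  outer loop
   vertex 2.0 2.4 1.0
   vertex 3.4 2.2 0.6
   vertex 2.8 0.8 2.0
  endloop
 endfacet
 facet normal -0.530 0.817 -0.227
  outer loop
   vertex 2.0 2.4 1.0
   vertex 0.8 2.4 3.8
   vertex 3.2 3.4 1.8
  endloop
 endfacet
 facet normal -0.104 0.695 -0.712
  outer loop
   vertex 2.0 2.4 1.0
   vertex 3.2 3.4 1.8
   vertex 3.4 2.2 0.6
  endloop
 endfacet
 facet normal -0.855 -0.367 -0.367
  outer loop
   vertex 1.4 1.4 3.4
   vertex 0.8 2.4 3.8
   vertex 2.0 2.4 1.0
  endloop
 endfacet
 facet normal -0.679 -0.602 -0.421
  outer loop
   vertex 1.4 1.4 3.4
   vertex 2.0 2.4 1.0
   vertex 2.8 0.8 2.0
  endloop
 endfacet
 facet normal 0.623 0.062 0.779
  outer loop
   vertex 1.4 1.4 3.4
   vertex 3.2 3.4 1.8
   vertex 0.8 2.4 3.8
  endloop
 endfacet
 facet normal 0.695 -0.052 0.717
  outer loop
   vertex 1.4 1.4 3.4
   vertex 2.8 0.8 2.0
   vertex 3.2 3.4 1.8
  endloop
 endfacet
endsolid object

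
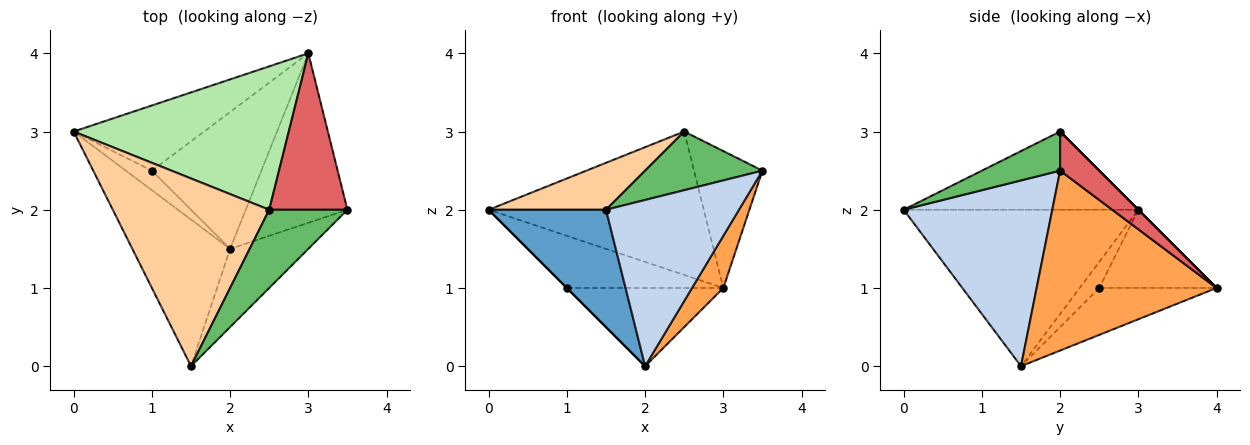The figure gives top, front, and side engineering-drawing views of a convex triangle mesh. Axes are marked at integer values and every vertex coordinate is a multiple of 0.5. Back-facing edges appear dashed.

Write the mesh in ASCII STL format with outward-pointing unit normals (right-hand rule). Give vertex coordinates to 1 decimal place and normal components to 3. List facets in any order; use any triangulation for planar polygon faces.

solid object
 facet normal -0.781 -0.390 -0.488
  outer loop
   vertex 2.0 1.5 0.0
   vertex 1.5 0.0 2.0
   vertex 0.0 3.0 2.0
  endloop
 endfacet
 facet normal 0.711 -0.636 -0.299
  outer loop
   vertex 2.0 1.5 0.0
   vertex 3.5 2.0 2.5
   vertex 1.5 0.0 2.0
  endloop
 endfacet
 facet normal 0.861 -0.150 -0.487
  outer loop
   vertex 3.0 4.0 1.0
   vertex 3.5 2.0 2.5
   vertex 2.0 1.5 0.0
  endloop
 endfacet
 facet normal -0.436 -0.218 0.873
  outer loop
   vertex 2.5 2.0 3.0
   vertex 0.0 3.0 2.0
   vertex 1.5 0.0 2.0
  endloop
 endfacet
 facet normal 0.371 -0.557 0.743
  outer loop
   vertex 2.5 2.0 3.0
   vertex 1.5 0.0 2.0
   vertex 3.5 2.0 2.5
  endloop
 endfacet
 facet normal 0.000 0.707 0.707
  outer loop
   vertex 2.5 2.0 3.0
   vertex 3.0 4.0 1.0
   vertex 0.0 3.0 2.0
  endloop
 endfacet
 facet normal 0.352 0.616 0.704
  outer loop
   vertex 2.5 2.0 3.0
   vertex 3.5 2.0 2.5
   vertex 3.0 4.0 1.0
  endloop
 endfacet
 facet normal -0.707 0.000 -0.707
  outer loop
   vertex 1.0 2.5 1.0
   vertex 2.0 1.5 0.0
   vertex 0.0 3.0 2.0
  endloop
 endfacet
 facet normal -0.424 0.566 -0.707
  outer loop
   vertex 1.0 2.5 1.0
   vertex 0.0 3.0 2.0
   vertex 3.0 4.0 1.0
  endloop
 endfacet
 facet normal -0.349 0.465 -0.814
  outer loop
   vertex 1.0 2.5 1.0
   vertex 3.0 4.0 1.0
   vertex 2.0 1.5 0.0
  endloop
 endfacet
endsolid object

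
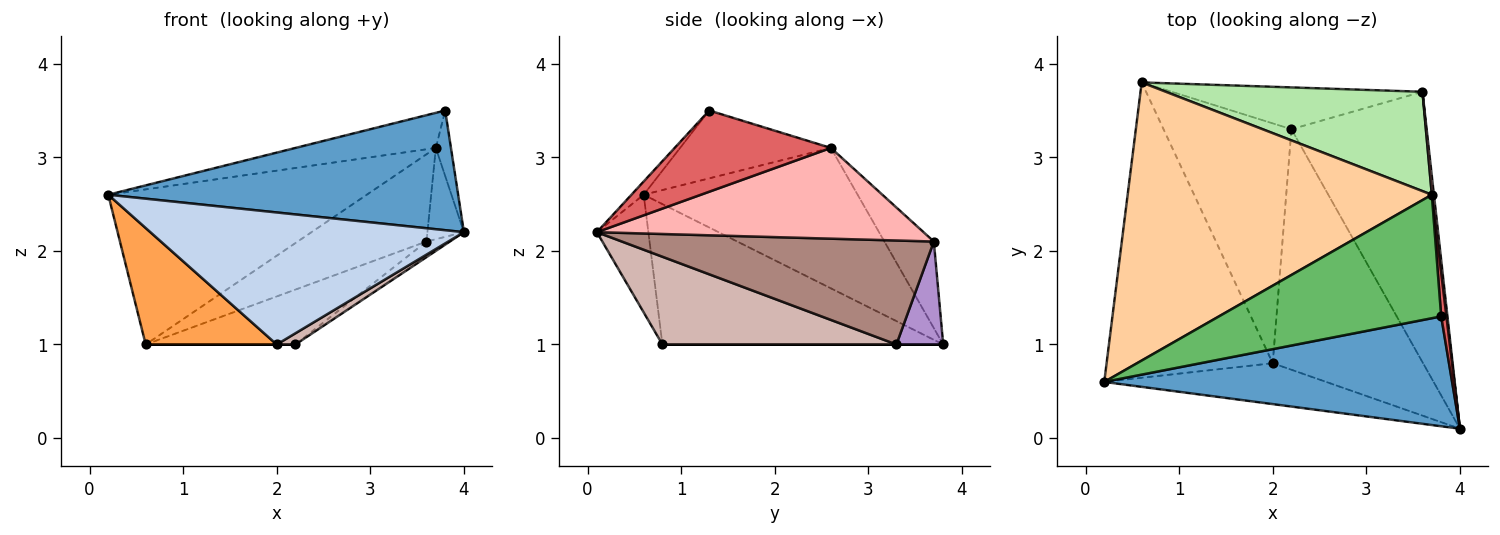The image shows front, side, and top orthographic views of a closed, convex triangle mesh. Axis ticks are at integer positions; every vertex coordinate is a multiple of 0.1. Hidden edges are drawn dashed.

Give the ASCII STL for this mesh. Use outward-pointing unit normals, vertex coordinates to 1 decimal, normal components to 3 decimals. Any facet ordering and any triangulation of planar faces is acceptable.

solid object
 facet normal -0.026 -0.737 0.676
  outer loop
   vertex 3.8 1.3 3.5
   vertex 0.2 0.6 2.6
   vertex 4.0 0.1 2.2
  endloop
 endfacet
 facet normal -0.155 -0.944 -0.292
  outer loop
   vertex 2.0 0.8 1.0
   vertex 4.0 0.1 2.2
   vertex 0.2 0.6 2.6
  endloop
 endfacet
 facet normal -0.618 -0.288 -0.731
  outer loop
   vertex 2.0 0.8 1.0
   vertex 0.2 0.6 2.6
   vertex 0.6 3.8 1.0
  endloop
 endfacet
 facet normal -0.374 0.452 0.810
  outer loop
   vertex 3.7 2.6 3.1
   vertex 0.6 3.8 1.0
   vertex 0.2 0.6 2.6
  endloop
 endfacet
 facet normal -0.282 0.262 0.923
  outer loop
   vertex 3.7 2.6 3.1
   vertex 0.2 0.6 2.6
   vertex 3.8 1.3 3.5
  endloop
 endfacet
 facet normal -0.246 0.640 0.728
  outer loop
   vertex 3.7 2.6 3.1
   vertex 3.6 3.7 2.1
   vertex 0.6 3.8 1.0
  endloop
 endfacet
 facet normal 0.993 0.096 0.064
  outer loop
   vertex 3.7 2.6 3.1
   vertex 3.8 1.3 3.5
   vertex 4.0 0.1 2.2
  endloop
 endfacet
 facet normal 0.994 0.111 0.023
  outer loop
   vertex 3.7 2.6 3.1
   vertex 4.0 0.1 2.2
   vertex 3.6 3.7 2.1
  endloop
 endfacet
 facet normal 0.241 0.772 -0.588
  outer loop
   vertex 2.2 3.3 1.0
   vertex 0.6 3.8 1.0
   vertex 3.6 3.7 2.1
  endloop
 endfacet
 facet normal 0.000 0.000 -1.000
  outer loop
   vertex 2.2 3.3 1.0
   vertex 2.0 0.8 1.0
   vertex 0.6 3.8 1.0
  endloop
 endfacet
 facet normal 0.609 0.046 -0.792
  outer loop
   vertex 2.2 3.3 1.0
   vertex 3.6 3.7 2.1
   vertex 4.0 0.1 2.2
  endloop
 endfacet
 facet normal 0.504 -0.040 -0.863
  outer loop
   vertex 2.2 3.3 1.0
   vertex 4.0 0.1 2.2
   vertex 2.0 0.8 1.0
  endloop
 endfacet
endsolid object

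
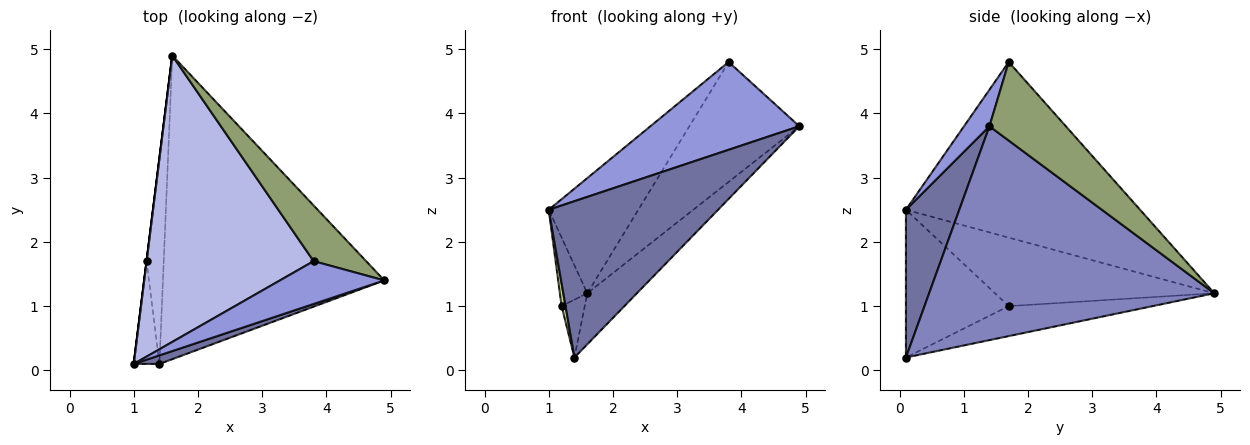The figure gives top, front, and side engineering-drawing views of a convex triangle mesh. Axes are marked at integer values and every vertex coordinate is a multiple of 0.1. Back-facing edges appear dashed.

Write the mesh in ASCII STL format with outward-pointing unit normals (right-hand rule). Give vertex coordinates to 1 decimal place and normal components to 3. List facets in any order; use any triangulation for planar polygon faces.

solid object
 facet normal 0.300 -0.952 0.052
  outer loop
   vertex 1.4 0.1 0.2
   vertex 4.9 1.4 3.8
   vertex 1.0 0.1 2.5
  endloop
 endfacet
 facet normal 0.690 0.120 -0.714
  outer loop
   vertex 1.4 0.1 0.2
   vertex 1.6 4.9 1.2
   vertex 4.9 1.4 3.8
  endloop
 endfacet
 facet normal 0.152 -0.888 0.433
  outer loop
   vertex 3.8 1.7 4.8
   vertex 1.0 0.1 2.5
   vertex 4.9 1.4 3.8
  endloop
 endfacet
 facet normal -0.698 0.267 0.664
  outer loop
   vertex 3.8 1.7 4.8
   vertex 1.6 4.9 1.2
   vertex 1.0 0.1 2.5
  endloop
 endfacet
 facet normal 0.533 0.767 0.356
  outer loop
   vertex 3.8 1.7 4.8
   vertex 4.9 1.4 3.8
   vertex 1.6 4.9 1.2
  endloop
 endfacet
 facet normal -0.992 0.124 0.000
  outer loop
   vertex 1.2 1.7 1.0
   vertex 1.0 0.1 2.5
   vertex 1.6 4.9 1.2
  endloop
 endfacet
 facet normal -0.985 -0.037 -0.171
  outer loop
   vertex 1.2 1.7 1.0
   vertex 1.4 0.1 0.2
   vertex 1.0 0.1 2.5
  endloop
 endfacet
 facet normal -0.860 0.138 -0.491
  outer loop
   vertex 1.2 1.7 1.0
   vertex 1.6 4.9 1.2
   vertex 1.4 0.1 0.2
  endloop
 endfacet
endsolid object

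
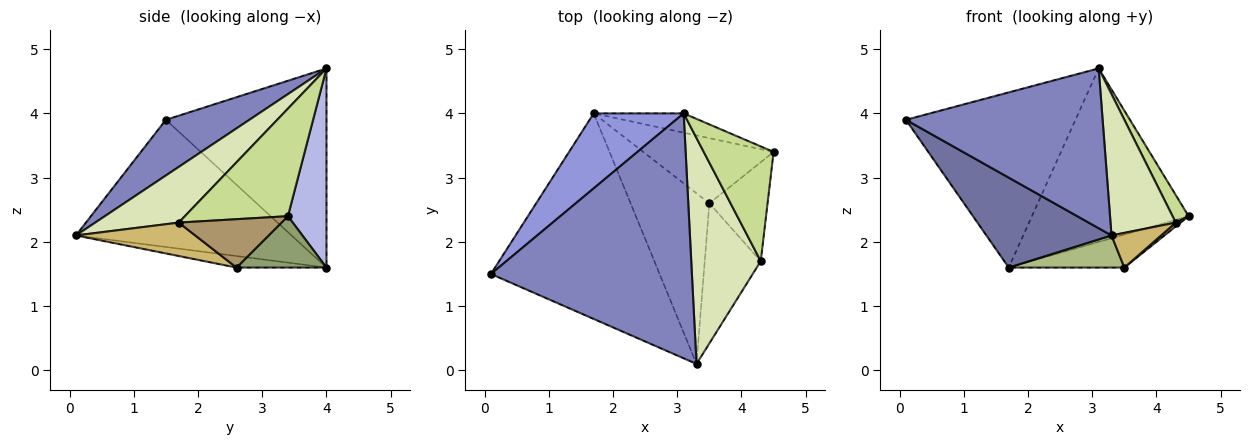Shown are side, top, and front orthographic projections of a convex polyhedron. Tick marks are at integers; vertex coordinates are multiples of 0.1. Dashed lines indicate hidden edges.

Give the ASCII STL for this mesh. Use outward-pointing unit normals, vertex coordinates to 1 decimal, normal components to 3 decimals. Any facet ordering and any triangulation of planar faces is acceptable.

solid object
 facet normal -0.568 -0.330 -0.754
  outer loop
   vertex 1.7 4.0 1.6
   vertex 3.3 0.1 2.1
   vertex 0.1 1.5 3.9
  endloop
 endfacet
 facet normal 0.226 -0.532 0.816
  outer loop
   vertex 3.1 4.0 4.7
   vertex 0.1 1.5 3.9
   vertex 3.3 0.1 2.1
  endloop
 endfacet
 facet normal -0.657 0.693 0.297
  outer loop
   vertex 3.1 4.0 4.7
   vertex 1.7 4.0 1.6
   vertex 0.1 1.5 3.9
  endloop
 endfacet
 facet normal 0.238 0.965 -0.107
  outer loop
   vertex 3.1 4.0 4.7
   vertex 4.5 3.4 2.4
   vertex 1.7 4.0 1.6
  endloop
 endfacet
 facet normal 0.332 0.427 -0.841
  outer loop
   vertex 3.5 2.6 1.6
   vertex 1.7 4.0 1.6
   vertex 4.5 3.4 2.4
  endloop
 endfacet
 facet normal -0.142 -0.183 -0.973
  outer loop
   vertex 3.5 2.6 1.6
   vertex 3.3 0.1 2.1
   vertex 1.7 4.0 1.6
  endloop
 endfacet
 facet normal 0.832 -0.130 0.540
  outer loop
   vertex 4.3 1.7 2.3
   vertex 4.5 3.4 2.4
   vertex 3.1 4.0 4.7
  endloop
 endfacet
 facet normal 0.562 -0.439 0.701
  outer loop
   vertex 4.3 1.7 2.3
   vertex 3.1 4.0 4.7
   vertex 3.3 0.1 2.1
  endloop
 endfacet
 facet normal 0.639 -0.030 -0.769
  outer loop
   vertex 4.3 1.7 2.3
   vertex 3.5 2.6 1.6
   vertex 4.5 3.4 2.4
  endloop
 endfacet
 facet normal 0.501 -0.208 -0.840
  outer loop
   vertex 4.3 1.7 2.3
   vertex 3.3 0.1 2.1
   vertex 3.5 2.6 1.6
  endloop
 endfacet
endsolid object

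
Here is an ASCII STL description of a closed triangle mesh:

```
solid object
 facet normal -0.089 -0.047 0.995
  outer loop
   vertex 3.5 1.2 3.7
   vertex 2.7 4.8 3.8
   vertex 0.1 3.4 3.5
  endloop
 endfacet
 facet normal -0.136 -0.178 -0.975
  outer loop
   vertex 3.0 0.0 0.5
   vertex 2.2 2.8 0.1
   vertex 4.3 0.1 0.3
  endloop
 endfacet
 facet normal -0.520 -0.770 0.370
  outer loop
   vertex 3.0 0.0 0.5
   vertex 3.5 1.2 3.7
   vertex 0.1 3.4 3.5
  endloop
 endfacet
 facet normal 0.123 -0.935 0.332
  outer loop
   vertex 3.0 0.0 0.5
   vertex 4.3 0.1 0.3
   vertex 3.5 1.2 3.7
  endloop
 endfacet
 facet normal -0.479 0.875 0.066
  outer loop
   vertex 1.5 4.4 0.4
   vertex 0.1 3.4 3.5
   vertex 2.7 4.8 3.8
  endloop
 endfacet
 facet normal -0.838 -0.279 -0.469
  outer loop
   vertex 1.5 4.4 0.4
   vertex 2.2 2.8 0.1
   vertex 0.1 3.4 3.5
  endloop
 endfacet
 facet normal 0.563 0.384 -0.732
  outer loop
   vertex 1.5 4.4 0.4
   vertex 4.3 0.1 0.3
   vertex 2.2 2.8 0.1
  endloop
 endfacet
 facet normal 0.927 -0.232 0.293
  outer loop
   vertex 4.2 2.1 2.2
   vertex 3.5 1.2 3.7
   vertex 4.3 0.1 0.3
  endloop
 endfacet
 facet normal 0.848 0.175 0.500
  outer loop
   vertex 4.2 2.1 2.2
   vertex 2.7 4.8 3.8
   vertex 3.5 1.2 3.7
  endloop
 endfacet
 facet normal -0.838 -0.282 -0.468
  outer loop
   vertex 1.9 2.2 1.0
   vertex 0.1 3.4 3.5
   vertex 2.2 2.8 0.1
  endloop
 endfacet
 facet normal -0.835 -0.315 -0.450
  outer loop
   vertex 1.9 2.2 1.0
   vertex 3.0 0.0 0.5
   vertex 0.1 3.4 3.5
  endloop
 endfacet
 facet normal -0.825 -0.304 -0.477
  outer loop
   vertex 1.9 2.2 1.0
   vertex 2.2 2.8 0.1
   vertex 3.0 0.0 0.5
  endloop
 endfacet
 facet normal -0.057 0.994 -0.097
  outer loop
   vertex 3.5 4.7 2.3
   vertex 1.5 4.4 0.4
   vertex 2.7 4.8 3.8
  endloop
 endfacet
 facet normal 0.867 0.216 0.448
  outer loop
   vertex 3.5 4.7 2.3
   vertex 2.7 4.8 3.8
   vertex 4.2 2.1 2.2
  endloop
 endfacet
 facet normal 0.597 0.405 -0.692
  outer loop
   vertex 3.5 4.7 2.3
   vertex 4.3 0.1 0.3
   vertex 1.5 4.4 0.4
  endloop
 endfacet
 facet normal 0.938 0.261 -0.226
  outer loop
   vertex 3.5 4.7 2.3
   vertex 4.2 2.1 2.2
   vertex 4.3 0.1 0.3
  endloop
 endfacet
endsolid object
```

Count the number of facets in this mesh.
16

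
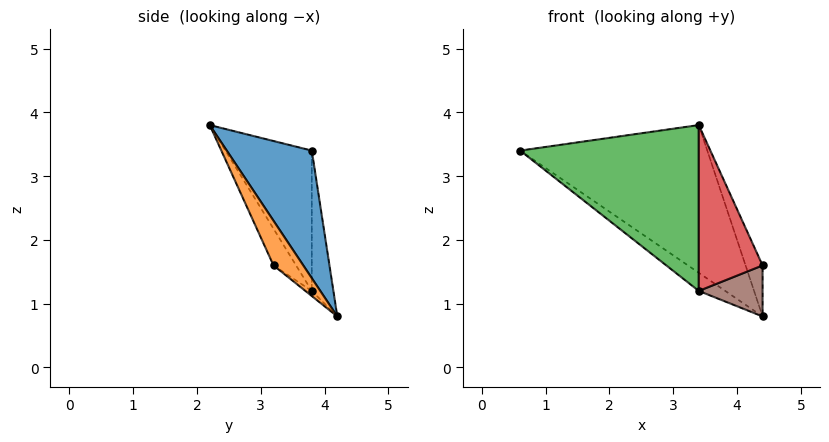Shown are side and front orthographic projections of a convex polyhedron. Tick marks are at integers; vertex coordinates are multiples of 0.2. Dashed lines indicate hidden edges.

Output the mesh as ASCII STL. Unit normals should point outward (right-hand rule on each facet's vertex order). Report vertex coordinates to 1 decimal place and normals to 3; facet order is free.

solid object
 facet normal 0.332 0.730 0.597
  outer loop
   vertex 4.4 4.2 0.8
   vertex 0.6 3.8 3.4
   vertex 3.4 2.2 3.8
  endloop
 endfacet
 facet normal 0.738 0.422 0.527
  outer loop
   vertex 4.4 4.2 0.8
   vertex 3.4 2.2 3.8
   vertex 4.4 3.2 1.6
  endloop
 endfacet
 facet normal -0.381 -0.788 -0.485
  outer loop
   vertex 3.4 3.8 1.2
   vertex 3.4 2.2 3.8
   vertex 0.6 3.8 3.4
  endloop
 endfacet
 facet normal -0.289 -0.815 -0.502
  outer loop
   vertex 3.4 3.8 1.2
   vertex 4.4 3.2 1.6
   vertex 3.4 2.2 3.8
  endloop
 endfacet
 facet normal -0.492 0.604 -0.627
  outer loop
   vertex 3.4 3.8 1.2
   vertex 0.6 3.8 3.4
   vertex 4.4 4.2 0.8
  endloop
 endfacet
 facet normal -0.062 -0.623 -0.779
  outer loop
   vertex 3.4 3.8 1.2
   vertex 4.4 4.2 0.8
   vertex 4.4 3.2 1.6
  endloop
 endfacet
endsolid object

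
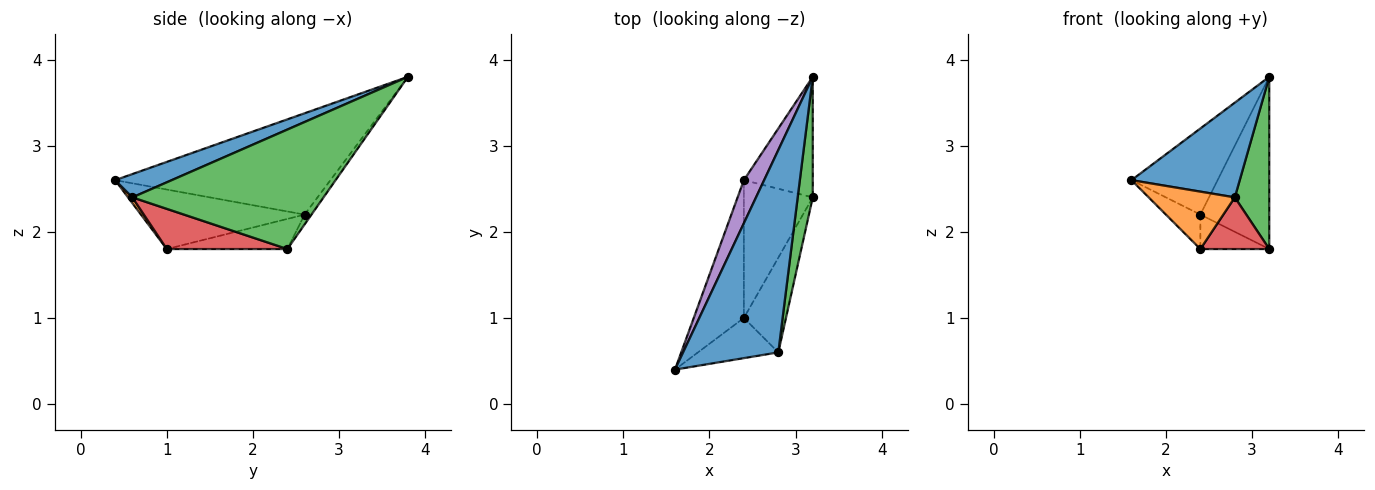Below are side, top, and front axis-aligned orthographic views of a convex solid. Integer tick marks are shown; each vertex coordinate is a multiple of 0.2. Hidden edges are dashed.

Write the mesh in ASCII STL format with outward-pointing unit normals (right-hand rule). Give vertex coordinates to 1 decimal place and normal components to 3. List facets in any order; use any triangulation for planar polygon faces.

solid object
 facet normal 0.216 -0.414 0.884
  outer loop
   vertex 2.8 0.6 2.4
   vertex 3.2 3.8 3.8
   vertex 1.6 0.4 2.6
  endloop
 endfacet
 facet normal 0.041 -0.819 -0.573
  outer loop
   vertex 2.8 0.6 2.4
   vertex 1.6 0.4 2.6
   vertex 2.4 1.0 1.8
  endloop
 endfacet
 facet normal 0.977 -0.176 0.123
  outer loop
   vertex 2.8 0.6 2.4
   vertex 3.2 2.4 1.8
   vertex 3.2 3.8 3.8
  endloop
 endfacet
 facet normal 0.642 -0.367 -0.673
  outer loop
   vertex 2.8 0.6 2.4
   vertex 2.4 1.0 1.8
   vertex 3.2 2.4 1.8
  endloop
 endfacet
 facet normal -0.913 0.365 0.183
  outer loop
   vertex 2.4 2.6 2.2
   vertex 1.6 0.4 2.6
   vertex 3.2 3.8 3.8
  endloop
 endfacet
 facet normal -0.082 0.816 -0.572
  outer loop
   vertex 2.4 2.6 2.2
   vertex 3.2 3.8 3.8
   vertex 3.2 2.4 1.8
  endloop
 endfacet
 facet normal -0.755 0.159 -0.636
  outer loop
   vertex 2.4 2.6 2.2
   vertex 2.4 1.0 1.8
   vertex 1.6 0.4 2.6
  endloop
 endfacet
 facet normal -0.391 0.223 -0.893
  outer loop
   vertex 2.4 2.6 2.2
   vertex 3.2 2.4 1.8
   vertex 2.4 1.0 1.8
  endloop
 endfacet
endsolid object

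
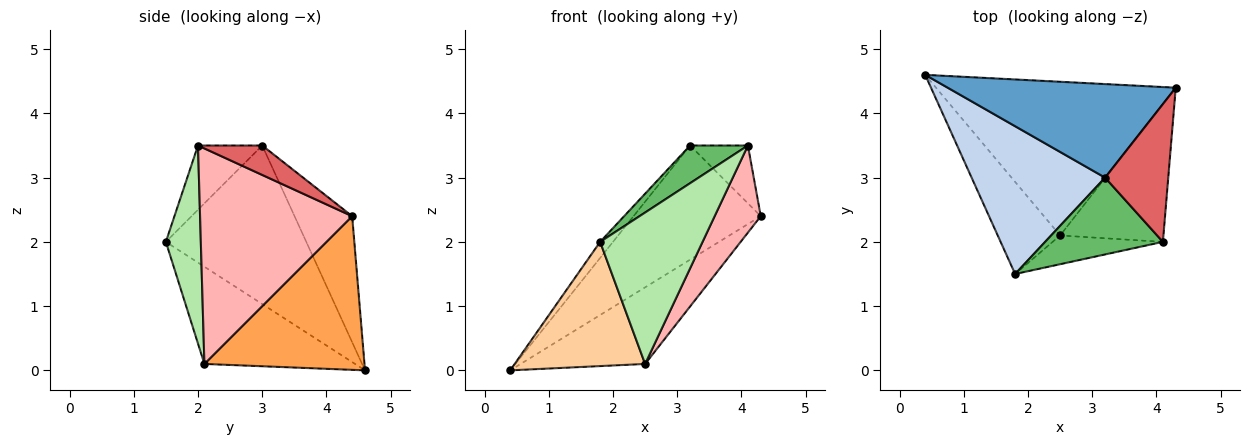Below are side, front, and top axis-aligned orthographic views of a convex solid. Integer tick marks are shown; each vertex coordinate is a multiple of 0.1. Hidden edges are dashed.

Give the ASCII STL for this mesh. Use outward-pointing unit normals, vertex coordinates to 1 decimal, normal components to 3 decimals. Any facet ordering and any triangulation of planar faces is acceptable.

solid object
 facet normal -0.331 0.730 0.598
  outer loop
   vertex 3.2 3.0 3.5
   vertex 4.3 4.4 2.4
   vertex 0.4 4.6 0.0
  endloop
 endfacet
 facet normal -0.763 0.070 0.642
  outer loop
   vertex 3.2 3.0 3.5
   vertex 0.4 4.6 0.0
   vertex 1.8 1.5 2.0
  endloop
 endfacet
 facet normal 0.498 0.387 -0.776
  outer loop
   vertex 2.5 2.1 0.1
   vertex 0.4 4.6 0.0
   vertex 4.3 4.4 2.4
  endloop
 endfacet
 facet normal -0.680 -0.589 -0.437
  outer loop
   vertex 2.5 2.1 0.1
   vertex 1.8 1.5 2.0
   vertex 0.4 4.6 0.0
  endloop
 endfacet
 facet normal -0.440 -0.396 0.806
  outer loop
   vertex 4.1 2.0 3.5
   vertex 3.2 3.0 3.5
   vertex 1.8 1.5 2.0
  endloop
 endfacet
 facet normal 0.318 -0.931 -0.177
  outer loop
   vertex 4.1 2.0 3.5
   vertex 1.8 1.5 2.0
   vertex 2.5 2.1 0.1
  endloop
 endfacet
 facet normal 0.395 0.355 0.847
  outer loop
   vertex 4.1 2.0 3.5
   vertex 4.3 4.4 2.4
   vertex 3.2 3.0 3.5
  endloop
 endfacet
 facet normal 0.870 -0.264 -0.417
  outer loop
   vertex 4.1 2.0 3.5
   vertex 2.5 2.1 0.1
   vertex 4.3 4.4 2.4
  endloop
 endfacet
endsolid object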